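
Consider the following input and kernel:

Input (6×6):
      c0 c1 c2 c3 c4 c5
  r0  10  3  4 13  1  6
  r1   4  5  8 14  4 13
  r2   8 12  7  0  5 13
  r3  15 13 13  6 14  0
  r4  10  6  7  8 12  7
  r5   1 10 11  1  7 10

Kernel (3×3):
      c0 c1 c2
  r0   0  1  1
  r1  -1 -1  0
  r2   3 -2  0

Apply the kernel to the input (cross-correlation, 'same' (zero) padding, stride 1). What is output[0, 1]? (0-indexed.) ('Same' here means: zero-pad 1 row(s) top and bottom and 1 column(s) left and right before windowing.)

The receptive field on the zero-padded input at this output position is [0 0 0 / 10 3 4 / 4 5 8]. Elementwise product with the kernel and sum: 0·1 + 0·1 + 10·-1 + 3·-1 + 4·3 + 5·-2.

-11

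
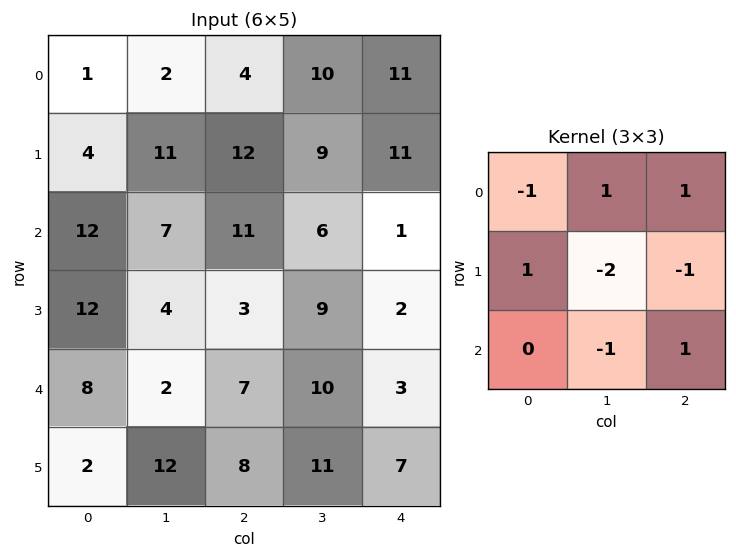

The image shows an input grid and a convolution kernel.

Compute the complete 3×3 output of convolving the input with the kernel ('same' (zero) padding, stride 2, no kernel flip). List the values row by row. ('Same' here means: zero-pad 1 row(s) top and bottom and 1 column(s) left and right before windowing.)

Output[0,0]: The receptive field on the zero-padded input at this output position is [0 0 0 / 0 1 2 / 0 4 11]. Elementwise product with the kernel and sum: 0·-1 + 0·1 + 0·1 + 0·1 + 1·-2 + 2·-1 + 4·-1 + 11·1.
Output[0,1]: The receptive field on the zero-padded input at this output position is [0 0 0 / 2 4 10 / 11 12 9]. Elementwise product with the kernel and sum: 0·-1 + 0·1 + 0·1 + 2·1 + 4·-2 + 10·-1 + 12·-1 + 9·1.

3 -19 -23
-24 -5 4
8 -11 -10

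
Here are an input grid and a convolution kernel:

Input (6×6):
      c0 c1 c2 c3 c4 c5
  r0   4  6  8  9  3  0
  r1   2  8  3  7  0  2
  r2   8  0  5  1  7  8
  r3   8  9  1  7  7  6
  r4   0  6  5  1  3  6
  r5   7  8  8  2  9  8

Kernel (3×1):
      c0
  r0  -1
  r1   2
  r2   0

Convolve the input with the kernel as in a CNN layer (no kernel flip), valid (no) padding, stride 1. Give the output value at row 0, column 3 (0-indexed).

The receptive field on the input at this output position is [9 / 7 / 1]. Elementwise product with the kernel and sum: 9·-1 + 7·2.

5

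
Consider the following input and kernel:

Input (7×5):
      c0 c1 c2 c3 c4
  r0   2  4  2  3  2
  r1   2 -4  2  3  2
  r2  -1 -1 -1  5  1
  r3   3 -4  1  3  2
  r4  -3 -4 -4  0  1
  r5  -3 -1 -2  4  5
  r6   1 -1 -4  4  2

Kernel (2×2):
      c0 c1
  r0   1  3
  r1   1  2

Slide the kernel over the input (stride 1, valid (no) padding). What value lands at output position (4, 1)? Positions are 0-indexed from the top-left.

-21

The receptive field on the input at this output position is [-4 -4 / -1 -2]. Elementwise product with the kernel and sum: -4·1 + -4·3 + -1·1 + -2·2.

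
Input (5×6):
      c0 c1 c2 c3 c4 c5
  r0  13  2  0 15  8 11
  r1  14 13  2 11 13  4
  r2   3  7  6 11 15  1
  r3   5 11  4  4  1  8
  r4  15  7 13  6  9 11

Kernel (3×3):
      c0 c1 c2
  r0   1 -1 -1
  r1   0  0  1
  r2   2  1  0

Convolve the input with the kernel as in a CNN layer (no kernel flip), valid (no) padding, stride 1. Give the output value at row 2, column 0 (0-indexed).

31

The receptive field on the input at this output position is [3 7 6 / 5 11 4 / 15 7 13]. Elementwise product with the kernel and sum: 3·1 + 7·-1 + 6·-1 + 4·1 + 15·2 + 7·1.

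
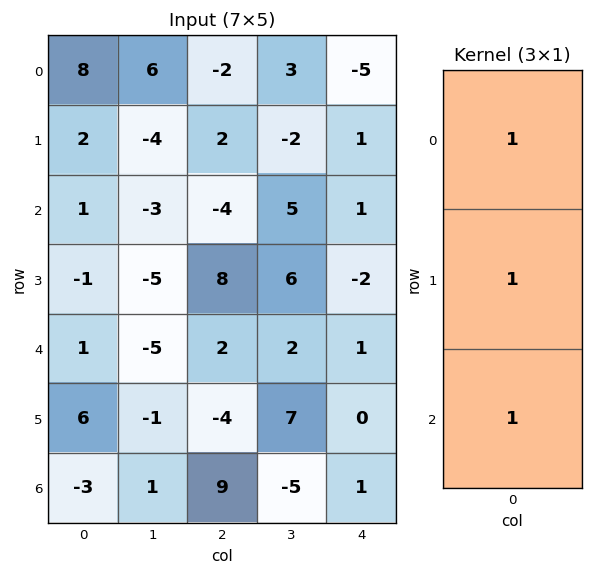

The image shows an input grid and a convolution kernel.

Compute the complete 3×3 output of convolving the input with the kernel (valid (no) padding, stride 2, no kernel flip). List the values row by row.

11 -4 -3
1 6 0
4 7 2

Output[0,0]: The receptive field on the input at this output position is [8 / 2 / 1]. Elementwise product with the kernel and sum: 8·1 + 2·1 + 1·1.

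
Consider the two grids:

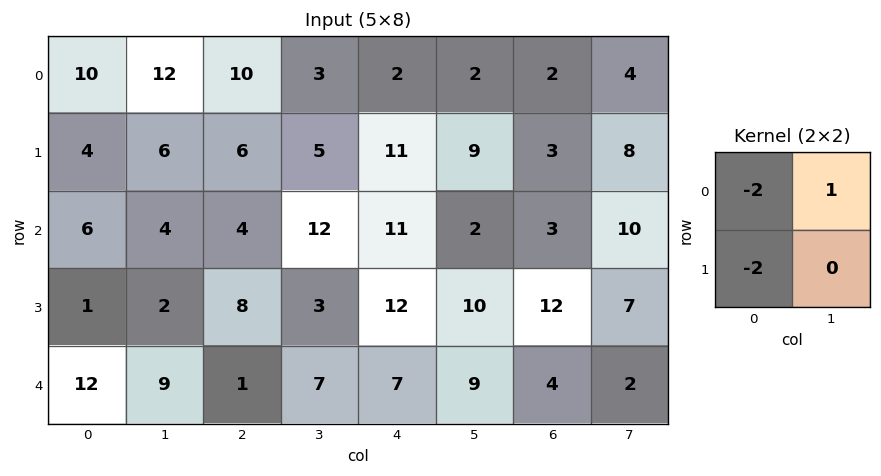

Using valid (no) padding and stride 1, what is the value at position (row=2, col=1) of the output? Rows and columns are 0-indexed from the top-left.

The receptive field on the input at this output position is [4 4 / 2 8]. Elementwise product with the kernel and sum: 4·-2 + 4·1 + 2·-2.

-8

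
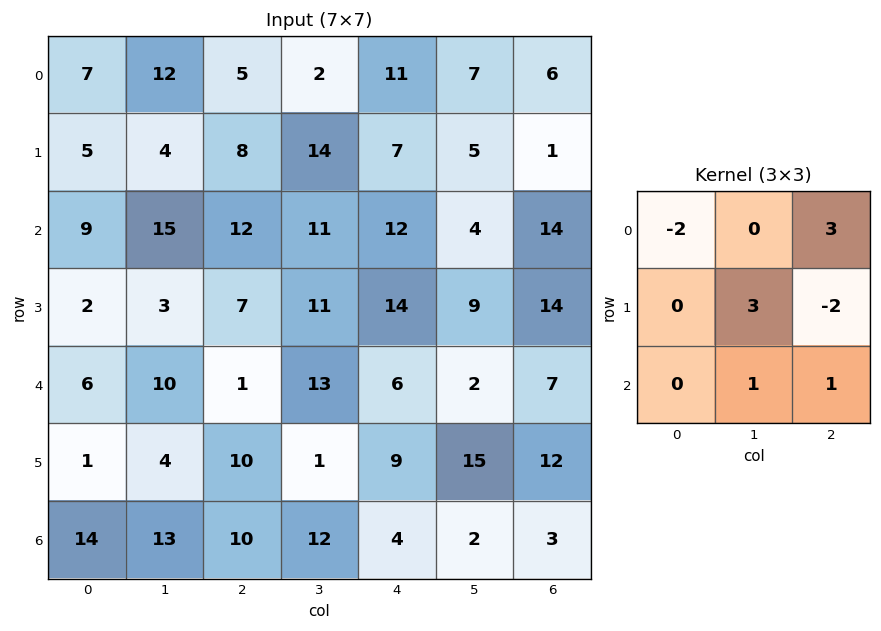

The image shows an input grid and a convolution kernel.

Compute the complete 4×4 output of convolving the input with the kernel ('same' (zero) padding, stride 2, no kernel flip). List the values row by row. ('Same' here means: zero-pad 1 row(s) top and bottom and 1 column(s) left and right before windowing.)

6 33 31 19
14 66 38 46
12 15 43 15
28 1 51 -21

Output[0,0]: The receptive field on the zero-padded input at this output position is [0 0 0 / 0 7 12 / 0 5 4]. Elementwise product with the kernel and sum: 0·-2 + 0·3 + 7·3 + 12·-2 + 5·1 + 4·1.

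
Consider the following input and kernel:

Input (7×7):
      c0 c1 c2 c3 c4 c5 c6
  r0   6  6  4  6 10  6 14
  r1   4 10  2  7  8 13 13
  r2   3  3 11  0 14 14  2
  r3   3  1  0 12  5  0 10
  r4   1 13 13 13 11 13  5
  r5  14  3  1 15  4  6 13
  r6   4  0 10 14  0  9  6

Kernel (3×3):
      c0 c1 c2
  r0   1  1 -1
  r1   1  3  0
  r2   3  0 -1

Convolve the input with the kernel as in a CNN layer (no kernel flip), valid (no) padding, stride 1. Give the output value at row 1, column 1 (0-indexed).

The receptive field on the input at this output position is [10 2 7 / 3 11 0 / 1 0 12]. Elementwise product with the kernel and sum: 10·1 + 2·1 + 7·-1 + 3·1 + 11·3 + 1·3 + 12·-1.

32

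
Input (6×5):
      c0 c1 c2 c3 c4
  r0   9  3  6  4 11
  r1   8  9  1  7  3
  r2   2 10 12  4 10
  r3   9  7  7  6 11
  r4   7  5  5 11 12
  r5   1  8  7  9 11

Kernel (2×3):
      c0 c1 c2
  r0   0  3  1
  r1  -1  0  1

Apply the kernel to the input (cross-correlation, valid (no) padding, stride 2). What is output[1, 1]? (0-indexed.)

The receptive field on the input at this output position is [12 4 10 / 7 6 11]. Elementwise product with the kernel and sum: 4·3 + 10·1 + 7·-1 + 11·1.

26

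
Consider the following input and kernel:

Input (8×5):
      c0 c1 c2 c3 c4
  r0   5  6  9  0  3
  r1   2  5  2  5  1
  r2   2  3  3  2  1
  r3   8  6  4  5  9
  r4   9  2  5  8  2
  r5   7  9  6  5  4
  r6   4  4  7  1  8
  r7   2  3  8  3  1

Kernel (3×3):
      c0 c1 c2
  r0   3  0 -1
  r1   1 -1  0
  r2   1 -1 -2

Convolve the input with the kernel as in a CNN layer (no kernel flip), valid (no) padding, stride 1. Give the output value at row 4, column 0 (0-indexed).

6

The receptive field on the input at this output position is [9 2 5 / 7 9 6 / 4 4 7]. Elementwise product with the kernel and sum: 9·3 + 5·-1 + 7·1 + 9·-1 + 4·1 + 4·-1 + 7·-2.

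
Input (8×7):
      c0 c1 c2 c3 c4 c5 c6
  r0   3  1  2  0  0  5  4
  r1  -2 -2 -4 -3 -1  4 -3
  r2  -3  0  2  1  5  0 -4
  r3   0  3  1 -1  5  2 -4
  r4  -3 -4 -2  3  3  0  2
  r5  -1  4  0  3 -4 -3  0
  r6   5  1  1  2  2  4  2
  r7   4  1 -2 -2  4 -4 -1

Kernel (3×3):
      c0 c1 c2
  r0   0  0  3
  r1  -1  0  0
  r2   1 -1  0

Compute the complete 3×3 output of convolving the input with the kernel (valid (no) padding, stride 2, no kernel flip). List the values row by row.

Output[0,0]: The receptive field on the input at this output position is [3 1 2 / -2 -2 -4 / -3 0 2]. Elementwise product with the kernel and sum: 2·3 + -2·-1 + -3·1 + 0·-1.
Output[0,1]: The receptive field on the input at this output position is [2 0 0 / -4 -3 -1 / 2 1 5]. Elementwise product with the kernel and sum: 0·3 + -4·-1 + 2·1 + 1·-1.

5 5 18
7 9 -14
-1 8 8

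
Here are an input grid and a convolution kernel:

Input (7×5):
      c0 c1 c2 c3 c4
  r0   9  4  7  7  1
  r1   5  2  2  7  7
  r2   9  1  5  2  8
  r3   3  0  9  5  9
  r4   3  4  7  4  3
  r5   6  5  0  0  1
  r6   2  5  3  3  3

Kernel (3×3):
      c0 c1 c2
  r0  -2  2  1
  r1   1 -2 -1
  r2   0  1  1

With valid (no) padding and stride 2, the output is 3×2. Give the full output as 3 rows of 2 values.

Output[0,0]: The receptive field on the input at this output position is [9 4 7 / 5 2 2 / 9 1 5]. Elementwise product with the kernel and sum: 9·-2 + 4·2 + 7·1 + 5·1 + 2·-2 + 2·-1 + 1·1 + 5·1.
Output[0,1]: The receptive field on the input at this output position is [7 7 1 / 2 7 7 / 5 2 8]. Elementwise product with the kernel and sum: 7·-2 + 7·2 + 1·1 + 2·1 + 7·-2 + 7·-1 + 2·1 + 8·1.

2 -8
-6 -1
13 2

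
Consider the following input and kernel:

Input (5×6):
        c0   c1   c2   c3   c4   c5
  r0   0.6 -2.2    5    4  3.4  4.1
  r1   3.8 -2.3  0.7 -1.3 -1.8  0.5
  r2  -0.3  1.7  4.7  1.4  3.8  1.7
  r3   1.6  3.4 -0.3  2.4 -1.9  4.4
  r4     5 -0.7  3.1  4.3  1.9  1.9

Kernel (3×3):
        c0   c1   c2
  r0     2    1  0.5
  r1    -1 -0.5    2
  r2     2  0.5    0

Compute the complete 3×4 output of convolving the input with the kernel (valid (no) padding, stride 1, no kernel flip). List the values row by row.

Output[0,0]: The receptive field on the input at this output position is [0.6 -2.2 5 / 3.8 -2.3 0.7 / -0.3 1.7 4.7]. Elementwise product with the kernel and sum: 0.6·2 + -2.2·1 + 5·0.5 + 3.8·-1 + -2.3·-0.5 + 0.7·2 + -0.3·2 + 1.7·0.5.

0.5 7.7 22.15 21.35
19.4 0.85 2 -0.2
9.2 10.5 16.35 24.35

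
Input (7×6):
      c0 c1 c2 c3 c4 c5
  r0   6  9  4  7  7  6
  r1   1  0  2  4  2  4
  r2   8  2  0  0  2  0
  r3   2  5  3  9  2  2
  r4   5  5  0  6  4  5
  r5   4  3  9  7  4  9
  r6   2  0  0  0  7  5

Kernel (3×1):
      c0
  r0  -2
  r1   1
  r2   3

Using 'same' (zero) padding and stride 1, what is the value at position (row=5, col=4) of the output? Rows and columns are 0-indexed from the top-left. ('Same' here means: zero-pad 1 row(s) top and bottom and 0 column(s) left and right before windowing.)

17

The receptive field on the zero-padded input at this output position is [4 / 4 / 7]. Elementwise product with the kernel and sum: 4·-2 + 4·1 + 7·3.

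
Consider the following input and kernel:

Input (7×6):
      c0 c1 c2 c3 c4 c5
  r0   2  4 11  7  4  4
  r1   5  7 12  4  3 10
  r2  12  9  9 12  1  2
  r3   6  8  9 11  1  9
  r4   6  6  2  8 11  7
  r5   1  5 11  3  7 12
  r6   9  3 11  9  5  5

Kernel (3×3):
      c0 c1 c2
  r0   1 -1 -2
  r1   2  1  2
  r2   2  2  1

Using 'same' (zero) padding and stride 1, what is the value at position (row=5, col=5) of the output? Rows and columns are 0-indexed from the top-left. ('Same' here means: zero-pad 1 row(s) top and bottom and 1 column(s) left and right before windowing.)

50

The receptive field on the zero-padded input at this output position is [11 7 0 / 7 12 0 / 5 5 0]. Elementwise product with the kernel and sum: 11·1 + 7·-1 + 0·-2 + 7·2 + 12·1 + 0·2 + 5·2 + 5·2 + 0·1.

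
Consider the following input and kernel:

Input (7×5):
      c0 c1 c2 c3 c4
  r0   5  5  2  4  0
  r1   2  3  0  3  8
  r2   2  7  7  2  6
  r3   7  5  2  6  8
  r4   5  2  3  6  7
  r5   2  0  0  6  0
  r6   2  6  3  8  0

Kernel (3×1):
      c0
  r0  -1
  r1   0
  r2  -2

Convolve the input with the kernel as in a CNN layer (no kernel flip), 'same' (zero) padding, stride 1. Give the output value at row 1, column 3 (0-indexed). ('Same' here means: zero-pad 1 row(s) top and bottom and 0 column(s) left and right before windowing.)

The receptive field on the zero-padded input at this output position is [4 / 3 / 2]. Elementwise product with the kernel and sum: 4·-1 + 2·-2.

-8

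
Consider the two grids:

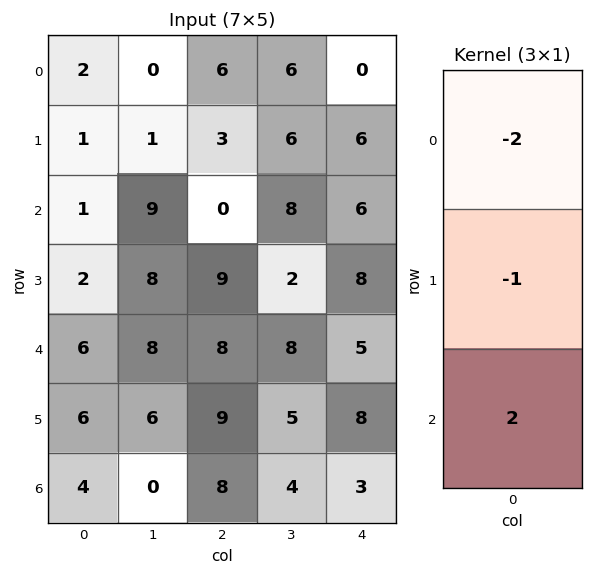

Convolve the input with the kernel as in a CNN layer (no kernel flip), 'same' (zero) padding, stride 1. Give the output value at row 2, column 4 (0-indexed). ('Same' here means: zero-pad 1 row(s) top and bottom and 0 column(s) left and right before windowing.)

-2

The receptive field on the zero-padded input at this output position is [6 / 6 / 8]. Elementwise product with the kernel and sum: 6·-2 + 6·-1 + 8·2.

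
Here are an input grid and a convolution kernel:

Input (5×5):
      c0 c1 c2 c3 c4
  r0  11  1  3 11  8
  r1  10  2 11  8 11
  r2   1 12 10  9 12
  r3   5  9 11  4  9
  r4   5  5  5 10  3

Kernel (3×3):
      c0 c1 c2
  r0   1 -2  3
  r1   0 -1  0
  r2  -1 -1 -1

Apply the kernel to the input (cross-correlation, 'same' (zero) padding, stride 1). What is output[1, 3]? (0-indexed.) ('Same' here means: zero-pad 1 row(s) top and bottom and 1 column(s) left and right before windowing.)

-34

The receptive field on the zero-padded input at this output position is [3 11 8 / 11 8 11 / 10 9 12]. Elementwise product with the kernel and sum: 3·1 + 11·-2 + 8·3 + 8·-1 + 10·-1 + 9·-1 + 12·-1.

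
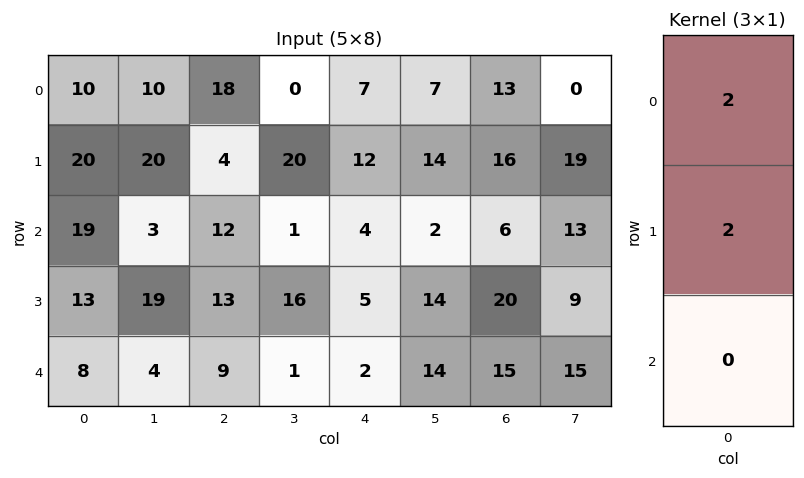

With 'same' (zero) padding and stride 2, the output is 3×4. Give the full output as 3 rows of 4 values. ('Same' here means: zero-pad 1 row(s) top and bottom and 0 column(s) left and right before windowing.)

20 36 14 26
78 32 32 44
42 44 14 70

Output[0,0]: The receptive field on the zero-padded input at this output position is [0 / 10 / 20]. Elementwise product with the kernel and sum: 0·2 + 10·2.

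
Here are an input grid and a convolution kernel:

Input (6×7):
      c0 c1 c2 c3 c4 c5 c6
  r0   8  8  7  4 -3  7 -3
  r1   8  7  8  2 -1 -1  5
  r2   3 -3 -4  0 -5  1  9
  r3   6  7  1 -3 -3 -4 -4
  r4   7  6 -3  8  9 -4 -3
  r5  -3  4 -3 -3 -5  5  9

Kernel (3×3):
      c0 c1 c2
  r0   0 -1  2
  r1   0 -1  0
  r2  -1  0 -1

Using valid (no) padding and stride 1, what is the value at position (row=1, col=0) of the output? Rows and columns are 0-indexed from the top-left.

5

The receptive field on the input at this output position is [8 7 8 / 3 -3 -4 / 6 7 1]. Elementwise product with the kernel and sum: 7·-1 + 8·2 + -3·-1 + 6·-1 + 1·-1.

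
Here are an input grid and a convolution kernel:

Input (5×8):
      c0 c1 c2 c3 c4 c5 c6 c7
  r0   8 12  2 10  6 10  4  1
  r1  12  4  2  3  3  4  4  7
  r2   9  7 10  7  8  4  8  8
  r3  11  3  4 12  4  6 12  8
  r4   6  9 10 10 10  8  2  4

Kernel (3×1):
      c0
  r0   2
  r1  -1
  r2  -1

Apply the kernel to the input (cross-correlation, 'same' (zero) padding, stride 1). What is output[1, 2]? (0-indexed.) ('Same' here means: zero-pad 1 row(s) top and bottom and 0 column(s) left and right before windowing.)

The receptive field on the zero-padded input at this output position is [2 / 2 / 10]. Elementwise product with the kernel and sum: 2·2 + 2·-1 + 10·-1.

-8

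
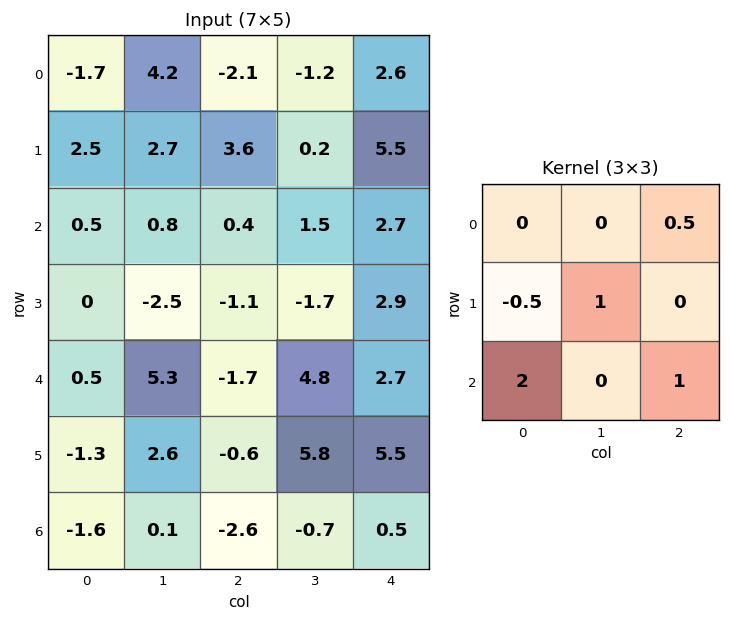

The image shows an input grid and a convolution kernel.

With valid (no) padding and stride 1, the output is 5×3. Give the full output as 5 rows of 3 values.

1.8 4.75 3.2
1.25 -6.6 4.75
-3 16.3 -0.5
1.3 5.8 11.4
-3.4 0 2.75

Output[0,0]: The receptive field on the input at this output position is [-1.7 4.2 -2.1 / 2.5 2.7 3.6 / 0.5 0.8 0.4]. Elementwise product with the kernel and sum: -2.1·0.5 + 2.5·-0.5 + 2.7·1 + 0.5·2 + 0.4·1.
Output[0,1]: The receptive field on the input at this output position is [4.2 -2.1 -1.2 / 2.7 3.6 0.2 / 0.8 0.4 1.5]. Elementwise product with the kernel and sum: -1.2·0.5 + 2.7·-0.5 + 3.6·1 + 0.8·2 + 1.5·1.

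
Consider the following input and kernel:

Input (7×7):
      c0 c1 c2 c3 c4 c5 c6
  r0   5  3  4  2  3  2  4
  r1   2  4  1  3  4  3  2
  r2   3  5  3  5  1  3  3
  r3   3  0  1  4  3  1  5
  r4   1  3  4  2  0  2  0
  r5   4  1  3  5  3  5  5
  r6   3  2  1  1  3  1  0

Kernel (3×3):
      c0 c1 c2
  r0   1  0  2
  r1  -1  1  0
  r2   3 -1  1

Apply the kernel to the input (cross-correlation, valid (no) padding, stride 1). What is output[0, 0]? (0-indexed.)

22

The receptive field on the input at this output position is [5 3 4 / 2 4 1 / 3 5 3]. Elementwise product with the kernel and sum: 5·1 + 4·2 + 2·-1 + 4·1 + 3·3 + 5·-1 + 3·1.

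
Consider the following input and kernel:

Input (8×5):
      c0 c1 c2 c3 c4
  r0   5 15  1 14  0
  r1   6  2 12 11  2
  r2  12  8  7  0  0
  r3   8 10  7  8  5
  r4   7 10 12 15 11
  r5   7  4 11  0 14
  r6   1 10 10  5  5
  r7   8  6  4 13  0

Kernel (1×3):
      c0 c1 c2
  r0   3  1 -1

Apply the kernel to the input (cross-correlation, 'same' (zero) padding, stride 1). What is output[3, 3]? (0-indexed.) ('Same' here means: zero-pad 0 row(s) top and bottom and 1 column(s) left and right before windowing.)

24

The receptive field on the zero-padded input at this output position is [7 8 5]. Elementwise product with the kernel and sum: 7·3 + 8·1 + 5·-1.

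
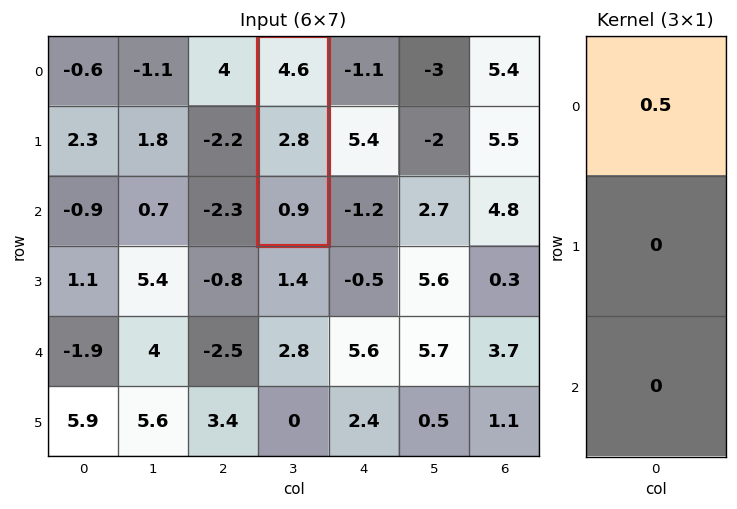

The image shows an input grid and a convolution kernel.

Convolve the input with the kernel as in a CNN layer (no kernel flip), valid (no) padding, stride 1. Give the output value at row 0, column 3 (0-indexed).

2.3

The receptive field on the input at this output position is [4.6 / 2.8 / 0.9]. Elementwise product with the kernel and sum: 4.6·0.5.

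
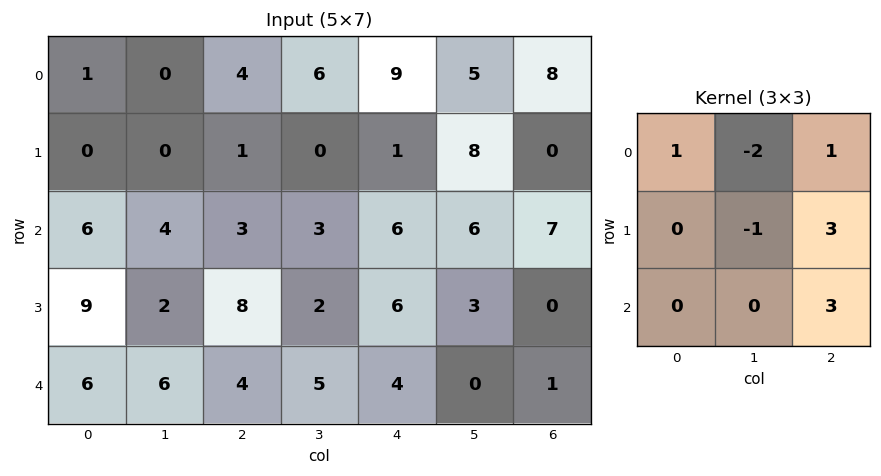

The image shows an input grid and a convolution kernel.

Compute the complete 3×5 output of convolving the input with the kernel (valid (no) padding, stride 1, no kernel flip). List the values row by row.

17 6 22 34 20
30 10 35 27 0
35 14 31 0 1

Output[0,0]: The receptive field on the input at this output position is [1 0 4 / 0 0 1 / 6 4 3]. Elementwise product with the kernel and sum: 1·1 + 0·-2 + 4·1 + 0·-1 + 1·3 + 3·3.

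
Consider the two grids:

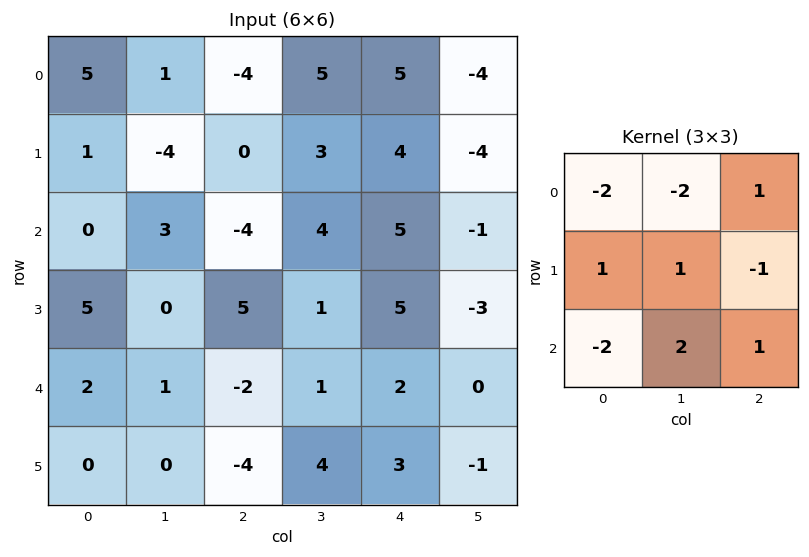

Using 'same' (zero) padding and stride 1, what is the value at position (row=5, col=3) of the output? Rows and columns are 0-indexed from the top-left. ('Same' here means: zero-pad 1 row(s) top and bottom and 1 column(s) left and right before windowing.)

The receptive field on the zero-padded input at this output position is [-2 1 2 / -4 4 3 / 0 0 0]. Elementwise product with the kernel and sum: -2·-2 + 1·-2 + 2·1 + -4·1 + 4·1 + 3·-1 + 0·-2 + 0·2 + 0·1.

1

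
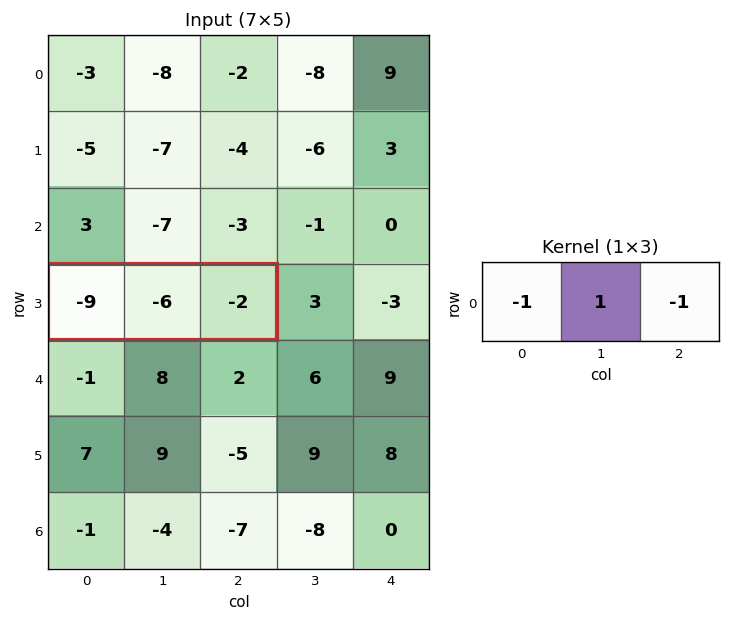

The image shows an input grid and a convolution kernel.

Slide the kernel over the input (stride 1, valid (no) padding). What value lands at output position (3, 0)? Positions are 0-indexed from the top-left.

The receptive field on the input at this output position is [-9 -6 -2]. Elementwise product with the kernel and sum: -9·-1 + -6·1 + -2·-1.

5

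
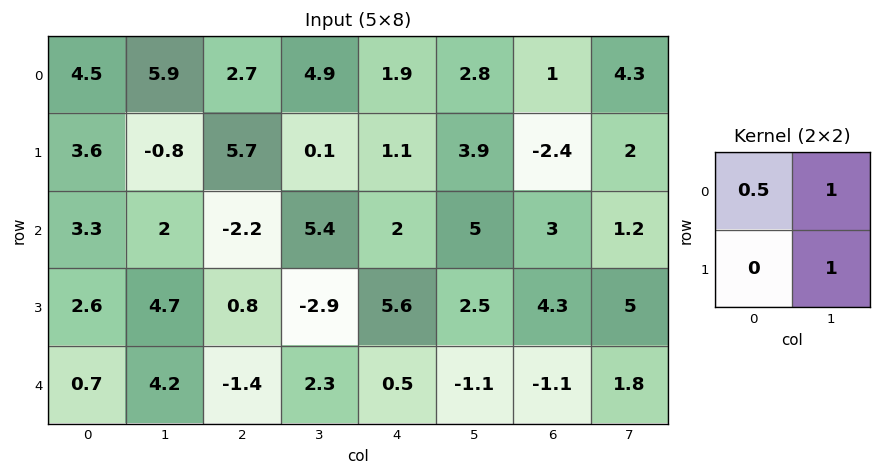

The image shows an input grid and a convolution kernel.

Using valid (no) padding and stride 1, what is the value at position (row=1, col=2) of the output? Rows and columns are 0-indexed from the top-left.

The receptive field on the input at this output position is [5.7 0.1 / -2.2 5.4]. Elementwise product with the kernel and sum: 5.7·0.5 + 0.1·1 + 5.4·1.

8.35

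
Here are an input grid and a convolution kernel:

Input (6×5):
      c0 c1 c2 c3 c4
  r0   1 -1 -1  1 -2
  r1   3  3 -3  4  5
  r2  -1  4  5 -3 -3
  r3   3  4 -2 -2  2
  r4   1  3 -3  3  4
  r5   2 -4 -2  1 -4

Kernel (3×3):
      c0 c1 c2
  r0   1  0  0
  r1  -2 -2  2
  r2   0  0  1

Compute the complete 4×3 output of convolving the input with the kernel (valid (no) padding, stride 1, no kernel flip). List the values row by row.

Output[0,0]: The receptive field on the input at this output position is [1 -1 -1 / 3 3 -3 / -1 4 5]. Elementwise product with the kernel and sum: 1·1 + 3·-2 + 3·-2 + -3·2 + 5·1.

-12 4 4
5 -23 -11
-22 -1 21
-13 11 2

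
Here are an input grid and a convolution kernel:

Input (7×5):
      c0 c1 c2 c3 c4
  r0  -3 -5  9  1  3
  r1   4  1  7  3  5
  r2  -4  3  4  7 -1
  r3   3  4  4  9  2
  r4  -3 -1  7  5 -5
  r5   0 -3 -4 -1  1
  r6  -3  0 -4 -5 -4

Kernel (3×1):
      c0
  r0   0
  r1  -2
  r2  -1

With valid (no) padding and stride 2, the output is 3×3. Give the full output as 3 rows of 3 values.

-4 -18 -9
-3 -15 1
3 12 2

Output[0,0]: The receptive field on the input at this output position is [-3 / 4 / -4]. Elementwise product with the kernel and sum: 4·-2 + -4·-1.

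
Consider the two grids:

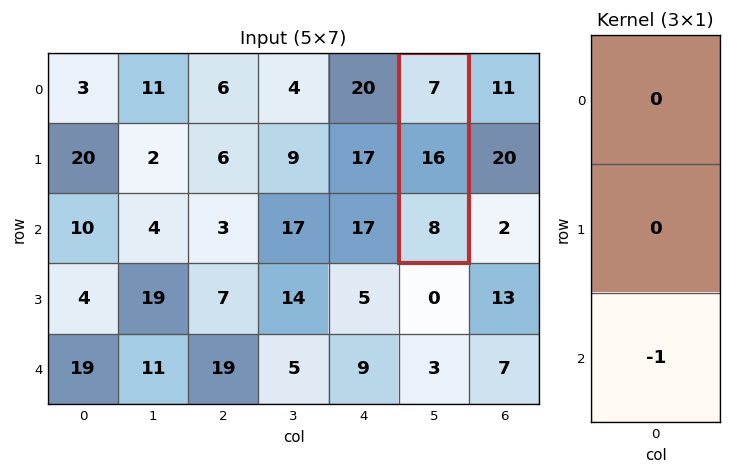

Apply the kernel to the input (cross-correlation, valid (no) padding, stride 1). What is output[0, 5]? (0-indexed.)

-8

The receptive field on the input at this output position is [7 / 16 / 8]. Elementwise product with the kernel and sum: 8·-1.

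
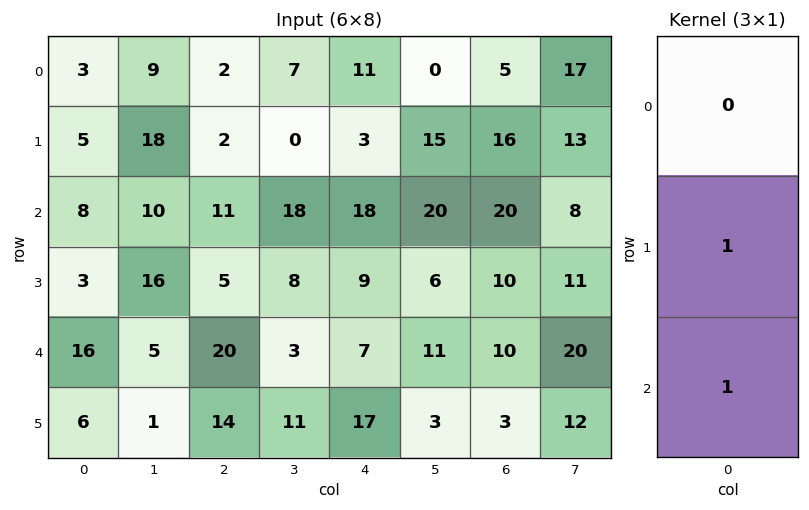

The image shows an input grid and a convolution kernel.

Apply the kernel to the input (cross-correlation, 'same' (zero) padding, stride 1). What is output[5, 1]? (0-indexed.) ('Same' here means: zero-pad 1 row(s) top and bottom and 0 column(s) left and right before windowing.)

1

The receptive field on the zero-padded input at this output position is [5 / 1 / 0]. Elementwise product with the kernel and sum: 1·1 + 0·1.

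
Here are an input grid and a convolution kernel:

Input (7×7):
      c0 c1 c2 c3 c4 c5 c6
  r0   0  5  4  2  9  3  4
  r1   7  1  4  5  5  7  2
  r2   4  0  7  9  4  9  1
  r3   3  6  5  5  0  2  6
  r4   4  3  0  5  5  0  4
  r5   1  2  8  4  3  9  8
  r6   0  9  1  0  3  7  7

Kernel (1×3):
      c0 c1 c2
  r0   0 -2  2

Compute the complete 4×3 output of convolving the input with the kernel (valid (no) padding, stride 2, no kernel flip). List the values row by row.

-2 14 2
14 -10 -16
-6 0 8
-16 6 0

Output[0,0]: The receptive field on the input at this output position is [0 5 4]. Elementwise product with the kernel and sum: 5·-2 + 4·2.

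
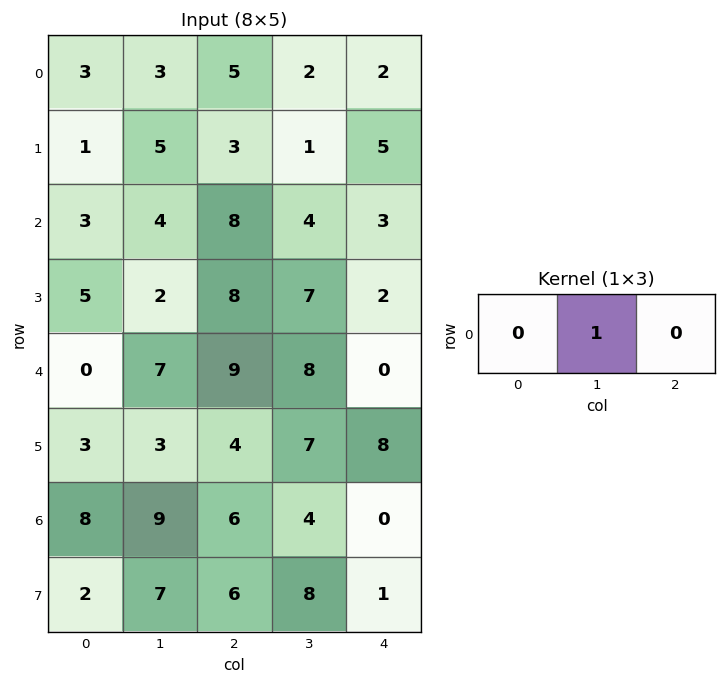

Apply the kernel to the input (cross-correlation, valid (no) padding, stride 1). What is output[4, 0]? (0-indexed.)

The receptive field on the input at this output position is [0 7 9]. Elementwise product with the kernel and sum: 7·1.

7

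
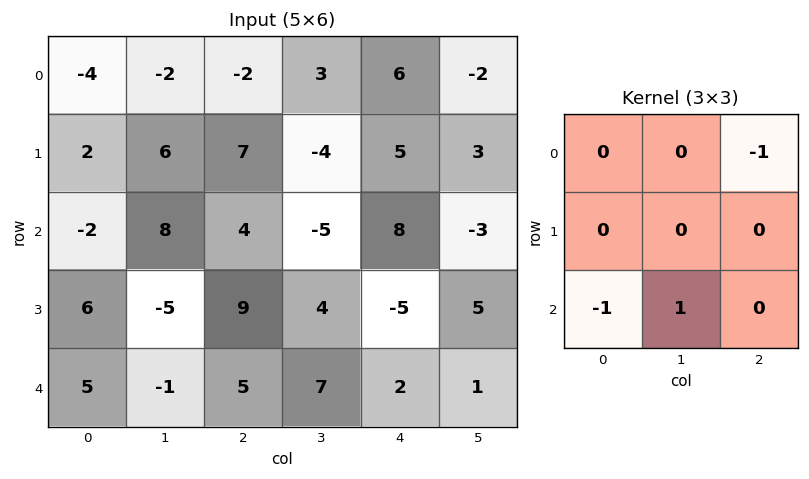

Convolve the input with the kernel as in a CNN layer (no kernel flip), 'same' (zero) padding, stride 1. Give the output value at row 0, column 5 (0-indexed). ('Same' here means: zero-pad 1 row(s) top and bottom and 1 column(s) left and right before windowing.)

The receptive field on the zero-padded input at this output position is [0 0 0 / 6 -2 0 / 5 3 0]. Elementwise product with the kernel and sum: 0·-1 + 5·-1 + 3·1.

-2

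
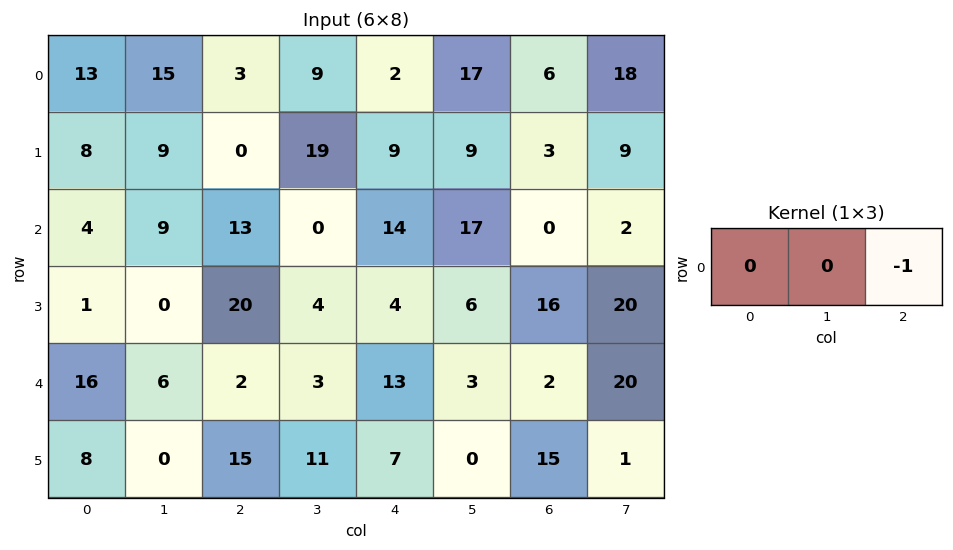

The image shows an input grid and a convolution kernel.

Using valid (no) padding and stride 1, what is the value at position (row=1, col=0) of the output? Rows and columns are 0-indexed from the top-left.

The receptive field on the input at this output position is [8 9 0]. Elementwise product with the kernel and sum: 0·-1.

0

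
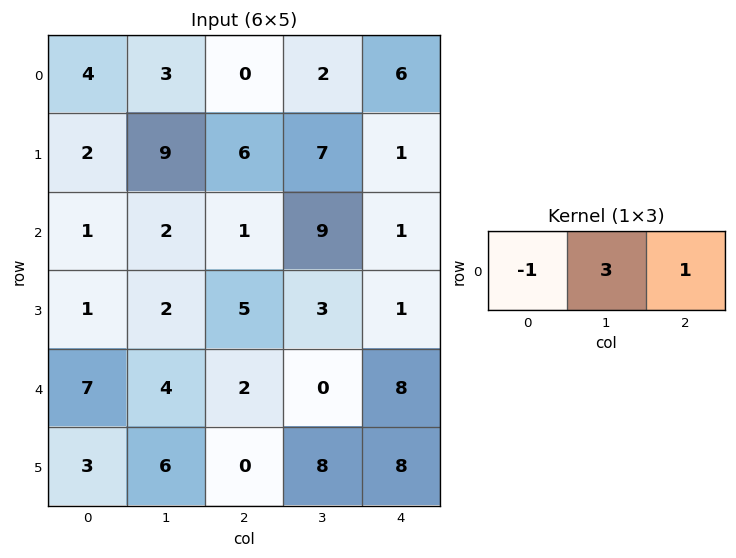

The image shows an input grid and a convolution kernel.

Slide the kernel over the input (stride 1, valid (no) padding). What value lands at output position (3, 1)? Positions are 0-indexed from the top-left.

16

The receptive field on the input at this output position is [2 5 3]. Elementwise product with the kernel and sum: 2·-1 + 5·3 + 3·1.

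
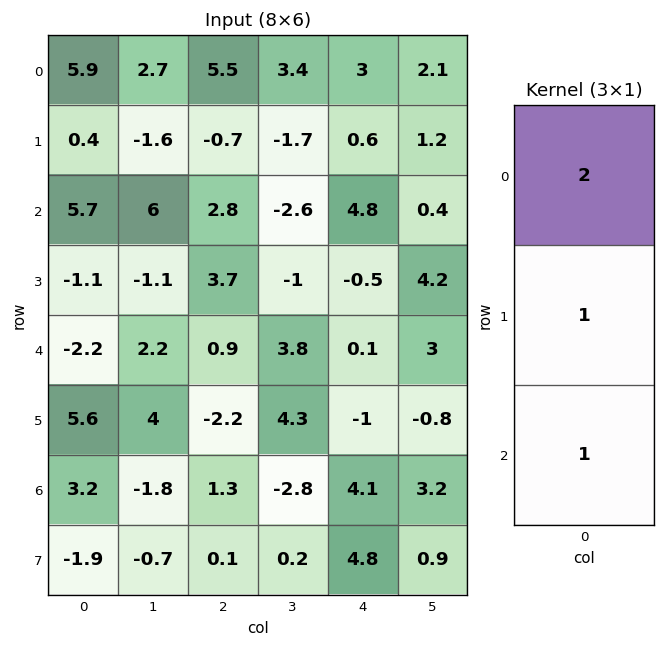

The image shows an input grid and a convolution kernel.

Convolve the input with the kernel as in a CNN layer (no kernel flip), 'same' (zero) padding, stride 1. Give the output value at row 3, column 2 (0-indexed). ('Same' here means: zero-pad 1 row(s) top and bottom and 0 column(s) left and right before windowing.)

10.2

The receptive field on the zero-padded input at this output position is [2.8 / 3.7 / 0.9]. Elementwise product with the kernel and sum: 2.8·2 + 3.7·1 + 0.9·1.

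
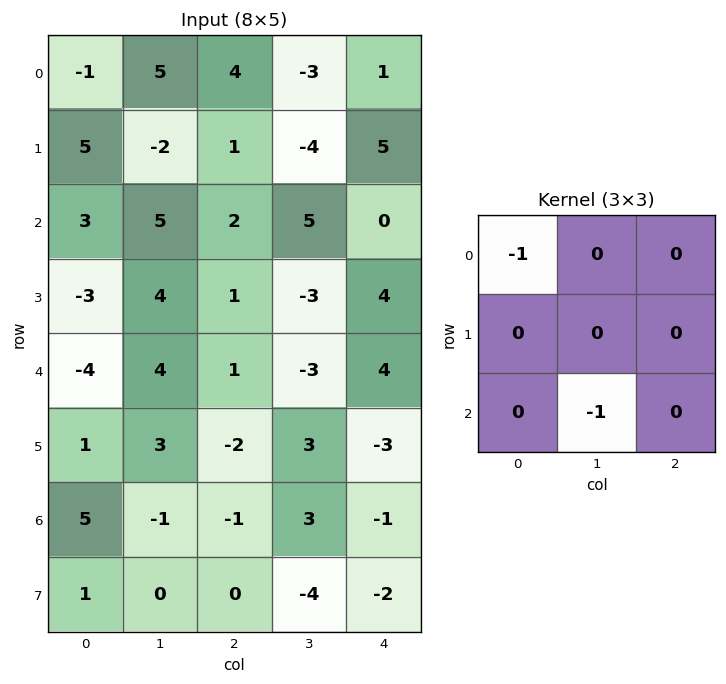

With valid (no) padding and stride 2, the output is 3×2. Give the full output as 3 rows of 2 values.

-4 -9
-7 1
5 -4

Output[0,0]: The receptive field on the input at this output position is [-1 5 4 / 5 -2 1 / 3 5 2]. Elementwise product with the kernel and sum: -1·-1 + 5·-1.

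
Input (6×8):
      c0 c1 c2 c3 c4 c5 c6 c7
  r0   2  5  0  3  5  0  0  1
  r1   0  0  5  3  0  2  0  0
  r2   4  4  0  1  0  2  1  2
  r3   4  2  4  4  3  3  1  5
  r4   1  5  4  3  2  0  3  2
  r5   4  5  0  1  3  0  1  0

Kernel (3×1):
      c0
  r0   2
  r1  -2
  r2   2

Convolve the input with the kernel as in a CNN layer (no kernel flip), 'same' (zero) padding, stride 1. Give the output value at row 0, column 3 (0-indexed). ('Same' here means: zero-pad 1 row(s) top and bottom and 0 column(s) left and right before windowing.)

The receptive field on the zero-padded input at this output position is [0 / 3 / 3]. Elementwise product with the kernel and sum: 0·2 + 3·-2 + 3·2.

0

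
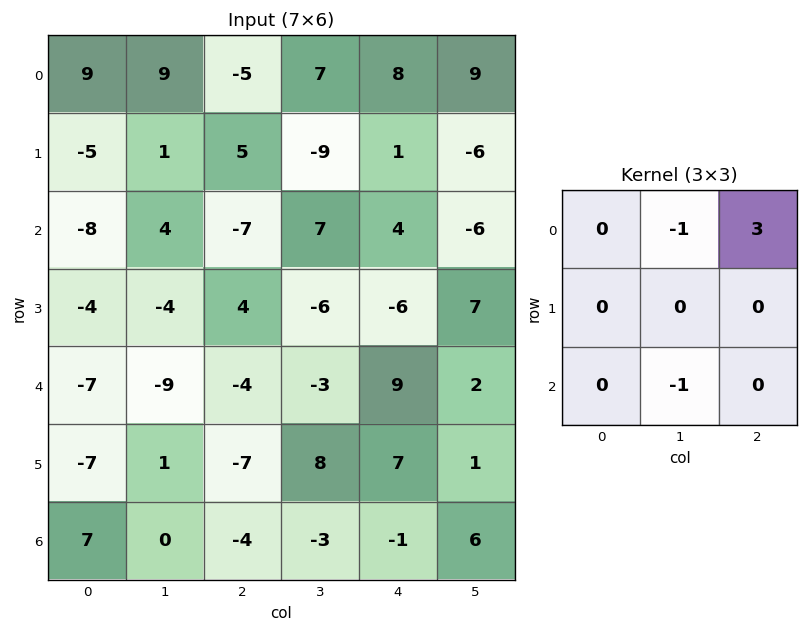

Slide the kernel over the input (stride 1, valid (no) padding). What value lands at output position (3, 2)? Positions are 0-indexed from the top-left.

-20

The receptive field on the input at this output position is [4 -6 -6 / -4 -3 9 / -7 8 7]. Elementwise product with the kernel and sum: -6·-1 + -6·3 + 8·-1.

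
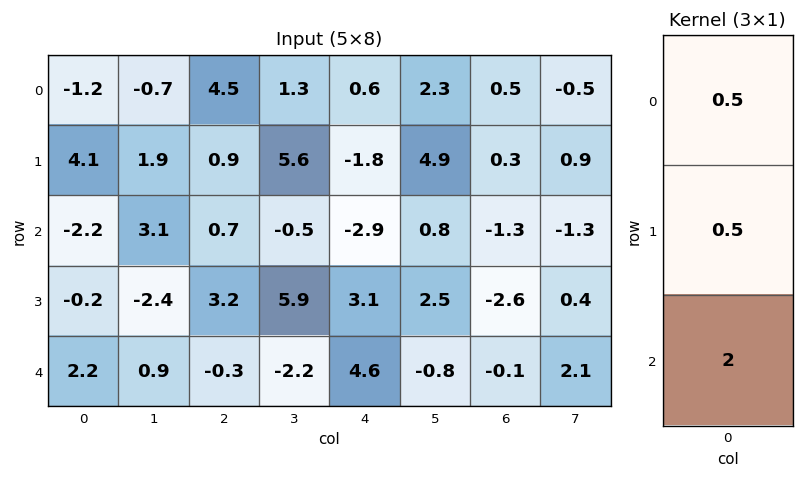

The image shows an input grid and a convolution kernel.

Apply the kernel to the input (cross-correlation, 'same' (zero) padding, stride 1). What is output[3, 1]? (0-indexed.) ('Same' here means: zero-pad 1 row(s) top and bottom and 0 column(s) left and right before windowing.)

The receptive field on the zero-padded input at this output position is [3.1 / -2.4 / 0.9]. Elementwise product with the kernel and sum: 3.1·0.5 + -2.4·0.5 + 0.9·2.

2.15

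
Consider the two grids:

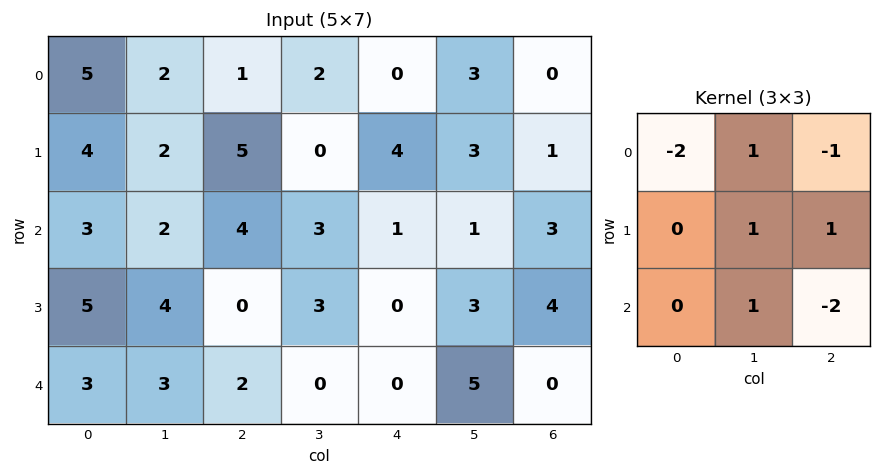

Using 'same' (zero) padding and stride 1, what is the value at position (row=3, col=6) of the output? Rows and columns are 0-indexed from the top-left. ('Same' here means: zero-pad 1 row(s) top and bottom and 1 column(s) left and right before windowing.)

The receptive field on the zero-padded input at this output position is [1 3 0 / 3 4 0 / 5 0 0]. Elementwise product with the kernel and sum: 1·-2 + 3·1 + 0·-1 + 4·1 + 0·1 + 0·1 + 0·-2.

5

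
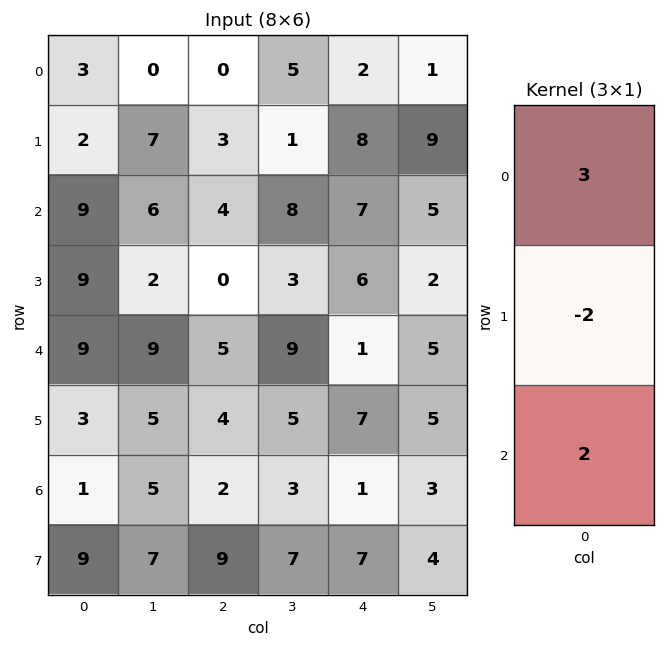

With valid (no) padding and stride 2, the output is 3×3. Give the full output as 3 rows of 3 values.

Output[0,0]: The receptive field on the input at this output position is [3 / 2 / 9]. Elementwise product with the kernel and sum: 3·3 + 2·-2 + 9·2.
Output[0,1]: The receptive field on the input at this output position is [0 / 3 / 4]. Elementwise product with the kernel and sum: 0·3 + 3·-2 + 4·2.

23 2 4
27 22 11
23 11 -9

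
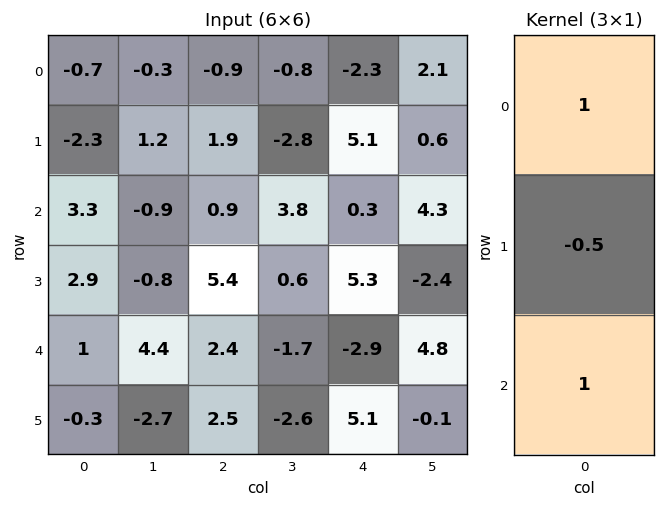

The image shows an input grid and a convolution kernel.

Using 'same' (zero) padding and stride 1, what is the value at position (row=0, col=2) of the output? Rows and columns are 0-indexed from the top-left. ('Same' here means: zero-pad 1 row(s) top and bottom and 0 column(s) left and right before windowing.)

2.35

The receptive field on the zero-padded input at this output position is [0 / -0.9 / 1.9]. Elementwise product with the kernel and sum: 0·1 + -0.9·-0.5 + 1.9·1.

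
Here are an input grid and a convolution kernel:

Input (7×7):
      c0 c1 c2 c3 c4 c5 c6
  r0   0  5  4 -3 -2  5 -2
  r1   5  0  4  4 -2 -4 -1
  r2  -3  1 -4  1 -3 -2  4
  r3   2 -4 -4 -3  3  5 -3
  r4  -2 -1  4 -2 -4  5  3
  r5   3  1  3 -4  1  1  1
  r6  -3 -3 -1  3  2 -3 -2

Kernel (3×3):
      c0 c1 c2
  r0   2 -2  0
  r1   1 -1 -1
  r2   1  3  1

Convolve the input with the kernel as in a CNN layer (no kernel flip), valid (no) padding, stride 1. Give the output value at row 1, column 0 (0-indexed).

The receptive field on the input at this output position is [5 0 4 / -3 1 -4 / 2 -4 -4]. Elementwise product with the kernel and sum: 5·2 + 0·-2 + -3·1 + 1·-1 + -4·-1 + 2·1 + -4·3 + -4·1.

-4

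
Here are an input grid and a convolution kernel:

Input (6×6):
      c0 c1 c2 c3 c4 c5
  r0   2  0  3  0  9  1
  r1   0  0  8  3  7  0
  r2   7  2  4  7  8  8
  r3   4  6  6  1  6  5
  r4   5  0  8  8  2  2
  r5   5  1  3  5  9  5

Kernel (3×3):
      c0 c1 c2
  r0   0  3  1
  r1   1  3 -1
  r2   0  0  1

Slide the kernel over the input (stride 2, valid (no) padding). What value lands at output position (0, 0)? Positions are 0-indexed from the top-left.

The receptive field on the input at this output position is [2 0 3 / 0 0 8 / 7 2 4]. Elementwise product with the kernel and sum: 0·3 + 3·1 + 0·1 + 0·3 + 8·-1 + 4·1.

-1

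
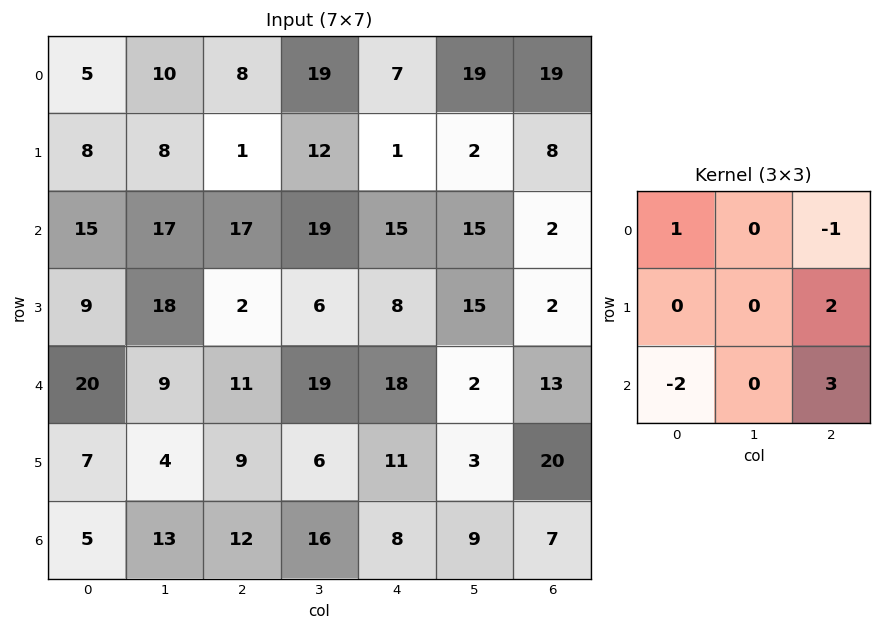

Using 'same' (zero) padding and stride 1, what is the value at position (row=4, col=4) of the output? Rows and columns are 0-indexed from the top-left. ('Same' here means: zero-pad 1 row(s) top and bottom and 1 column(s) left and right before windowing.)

-8

The receptive field on the zero-padded input at this output position is [6 8 15 / 19 18 2 / 6 11 3]. Elementwise product with the kernel and sum: 6·1 + 15·-1 + 2·2 + 6·-2 + 3·3.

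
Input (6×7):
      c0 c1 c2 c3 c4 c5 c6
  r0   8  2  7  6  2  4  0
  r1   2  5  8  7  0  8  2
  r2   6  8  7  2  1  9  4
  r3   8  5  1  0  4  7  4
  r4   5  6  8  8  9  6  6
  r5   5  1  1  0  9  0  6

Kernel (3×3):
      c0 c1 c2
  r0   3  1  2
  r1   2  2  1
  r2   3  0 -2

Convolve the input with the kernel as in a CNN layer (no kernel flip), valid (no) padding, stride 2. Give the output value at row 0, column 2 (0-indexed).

The receptive field on the input at this output position is [2 4 0 / 0 8 2 / 1 9 4]. Elementwise product with the kernel and sum: 2·3 + 4·1 + 0·2 + 0·2 + 8·2 + 2·1 + 1·3 + 4·-2.

23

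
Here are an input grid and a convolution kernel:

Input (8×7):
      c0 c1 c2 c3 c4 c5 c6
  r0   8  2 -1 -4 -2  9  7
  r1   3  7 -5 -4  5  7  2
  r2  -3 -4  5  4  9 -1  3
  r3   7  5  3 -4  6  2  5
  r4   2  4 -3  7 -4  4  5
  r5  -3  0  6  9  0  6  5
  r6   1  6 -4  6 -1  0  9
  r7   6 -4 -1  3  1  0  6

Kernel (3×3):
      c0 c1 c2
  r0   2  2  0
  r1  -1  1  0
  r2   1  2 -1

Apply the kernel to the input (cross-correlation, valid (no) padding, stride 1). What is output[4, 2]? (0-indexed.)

20

The receptive field on the input at this output position is [-3 7 -4 / 6 9 0 / -4 6 -1]. Elementwise product with the kernel and sum: -3·2 + 7·2 + 6·-1 + 9·1 + -4·1 + 6·2 + -1·-1.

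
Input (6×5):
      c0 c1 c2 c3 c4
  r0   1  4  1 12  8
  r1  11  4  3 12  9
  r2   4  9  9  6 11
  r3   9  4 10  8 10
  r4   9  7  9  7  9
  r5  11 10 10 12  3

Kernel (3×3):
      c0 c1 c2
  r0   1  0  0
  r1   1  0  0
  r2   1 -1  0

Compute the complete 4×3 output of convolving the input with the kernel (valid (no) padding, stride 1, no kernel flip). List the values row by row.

7 8 7
20 7 14
15 11 21
19 11 17

Output[0,0]: The receptive field on the input at this output position is [1 4 1 / 11 4 3 / 4 9 9]. Elementwise product with the kernel and sum: 1·1 + 11·1 + 4·1 + 9·-1.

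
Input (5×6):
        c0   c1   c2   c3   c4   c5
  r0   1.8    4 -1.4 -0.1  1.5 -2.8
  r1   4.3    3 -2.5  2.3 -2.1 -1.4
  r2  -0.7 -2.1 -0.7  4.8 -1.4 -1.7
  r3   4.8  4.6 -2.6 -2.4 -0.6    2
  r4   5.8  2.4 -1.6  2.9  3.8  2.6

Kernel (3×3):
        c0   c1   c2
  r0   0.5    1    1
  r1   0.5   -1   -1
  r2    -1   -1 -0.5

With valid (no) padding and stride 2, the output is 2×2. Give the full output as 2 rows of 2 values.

Output[0,0]: The receptive field on the input at this output position is [1.8 4 -1.4 / 4.3 3 -2.5 / -0.7 -2.1 -0.7]. Elementwise product with the kernel and sum: 1.8·0.5 + 4·1 + -1.4·1 + 4.3·0.5 + 3·-1 + -2.5·-1 + -0.7·-1 + -2.1·-1 + -0.7·-0.5.

8.3 -4.15
-10.15 1.55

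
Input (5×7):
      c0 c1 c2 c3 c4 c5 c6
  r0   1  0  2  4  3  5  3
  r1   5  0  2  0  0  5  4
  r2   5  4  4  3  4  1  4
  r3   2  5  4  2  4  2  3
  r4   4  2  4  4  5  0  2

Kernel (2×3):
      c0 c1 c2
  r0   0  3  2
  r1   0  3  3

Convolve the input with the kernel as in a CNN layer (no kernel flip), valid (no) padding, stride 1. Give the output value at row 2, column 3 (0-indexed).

The receptive field on the input at this output position is [3 4 1 / 2 4 2]. Elementwise product with the kernel and sum: 4·3 + 1·2 + 4·3 + 2·3.

32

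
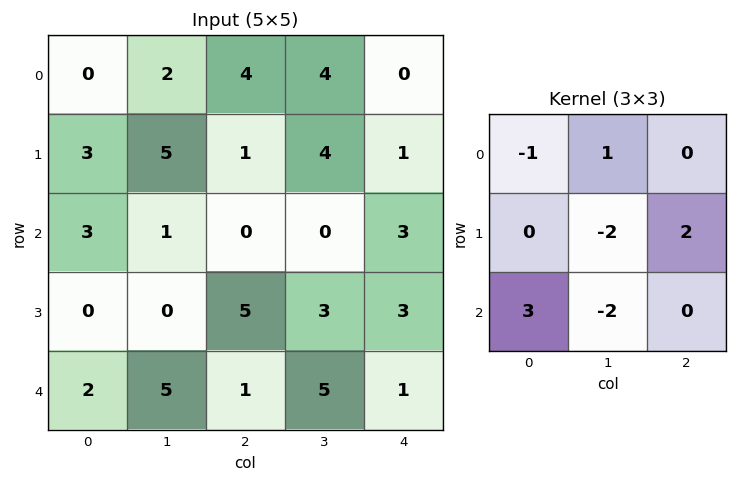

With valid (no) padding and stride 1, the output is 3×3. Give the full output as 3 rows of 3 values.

Output[0,0]: The receptive field on the input at this output position is [0 2 4 / 3 5 1 / 3 1 0]. Elementwise product with the kernel and sum: 0·-1 + 2·1 + 5·-2 + 1·2 + 3·3 + 1·-2.
Output[0,1]: The receptive field on the input at this output position is [2 4 4 / 5 1 4 / 1 0 0]. Elementwise product with the kernel and sum: 2·-1 + 4·1 + 1·-2 + 4·2 + 1·3 + 0·-2.

1 11 -6
0 -14 18
4 8 -7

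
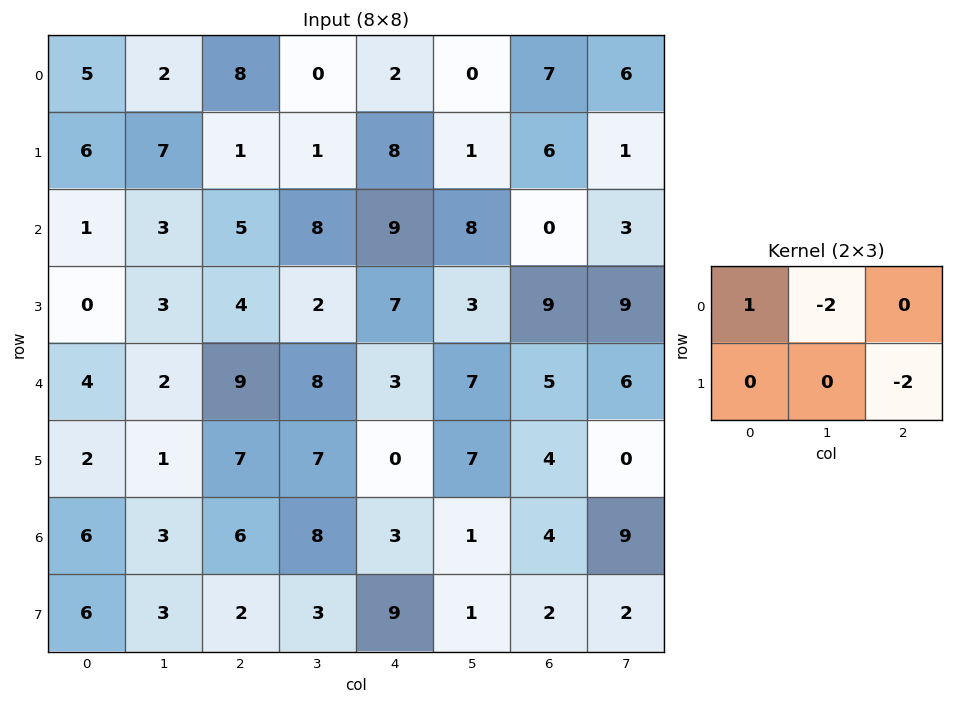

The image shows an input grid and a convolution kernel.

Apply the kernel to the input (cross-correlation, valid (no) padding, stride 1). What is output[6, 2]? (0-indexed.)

-28

The receptive field on the input at this output position is [6 8 3 / 2 3 9]. Elementwise product with the kernel and sum: 6·1 + 8·-2 + 9·-2.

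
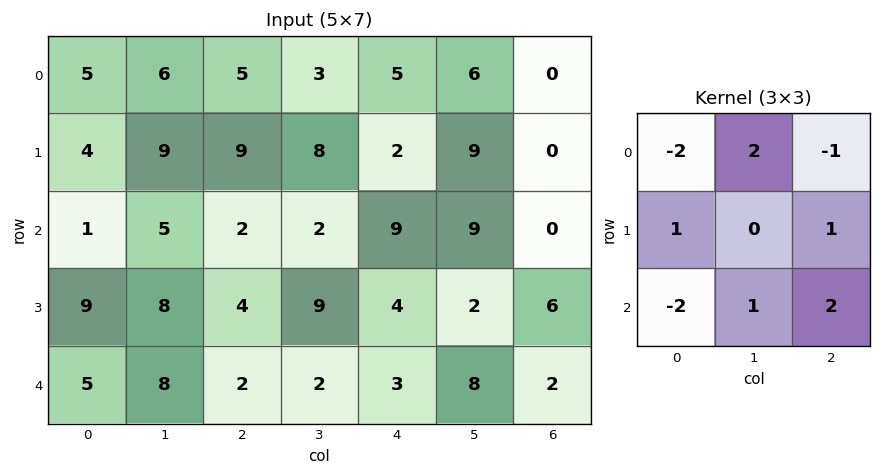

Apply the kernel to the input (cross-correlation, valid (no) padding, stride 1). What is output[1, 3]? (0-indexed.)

-20

The receptive field on the input at this output position is [8 2 9 / 2 9 9 / 9 4 2]. Elementwise product with the kernel and sum: 8·-2 + 2·2 + 9·-1 + 2·1 + 9·1 + 9·-2 + 4·1 + 2·2.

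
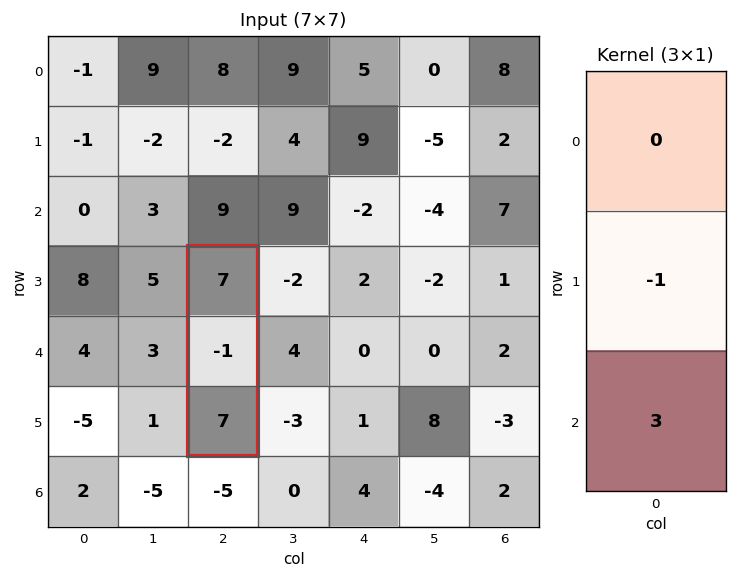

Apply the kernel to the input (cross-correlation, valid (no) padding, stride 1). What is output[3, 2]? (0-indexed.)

The receptive field on the input at this output position is [7 / -1 / 7]. Elementwise product with the kernel and sum: -1·-1 + 7·3.

22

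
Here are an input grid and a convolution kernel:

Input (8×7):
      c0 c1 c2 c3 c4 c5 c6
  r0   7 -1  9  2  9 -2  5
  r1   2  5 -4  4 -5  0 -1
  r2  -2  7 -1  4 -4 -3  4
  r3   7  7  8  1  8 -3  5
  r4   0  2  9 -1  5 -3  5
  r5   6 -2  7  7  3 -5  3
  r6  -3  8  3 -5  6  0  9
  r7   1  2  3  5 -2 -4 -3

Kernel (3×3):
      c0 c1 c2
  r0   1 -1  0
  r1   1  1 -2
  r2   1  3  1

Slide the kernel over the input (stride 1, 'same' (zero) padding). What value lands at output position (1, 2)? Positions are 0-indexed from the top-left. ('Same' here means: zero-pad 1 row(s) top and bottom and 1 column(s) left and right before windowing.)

The receptive field on the zero-padded input at this output position is [-1 9 2 / 5 -4 4 / 7 -1 4]. Elementwise product with the kernel and sum: -1·1 + 9·-1 + 5·1 + -4·1 + 4·-2 + 7·1 + -1·3 + 4·1.

-9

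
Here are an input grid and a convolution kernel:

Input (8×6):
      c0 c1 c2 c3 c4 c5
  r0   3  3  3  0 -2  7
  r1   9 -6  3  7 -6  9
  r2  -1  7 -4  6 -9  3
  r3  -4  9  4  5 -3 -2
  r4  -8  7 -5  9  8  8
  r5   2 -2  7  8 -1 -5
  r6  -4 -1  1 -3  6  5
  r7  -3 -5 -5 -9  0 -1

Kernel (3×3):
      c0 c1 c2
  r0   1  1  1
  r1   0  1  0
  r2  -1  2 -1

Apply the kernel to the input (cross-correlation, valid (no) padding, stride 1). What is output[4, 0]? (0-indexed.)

-7

The receptive field on the input at this output position is [-8 7 -5 / 2 -2 7 / -4 -1 1]. Elementwise product with the kernel and sum: -8·1 + 7·1 + -5·1 + -2·1 + -4·-1 + -1·2 + 1·-1.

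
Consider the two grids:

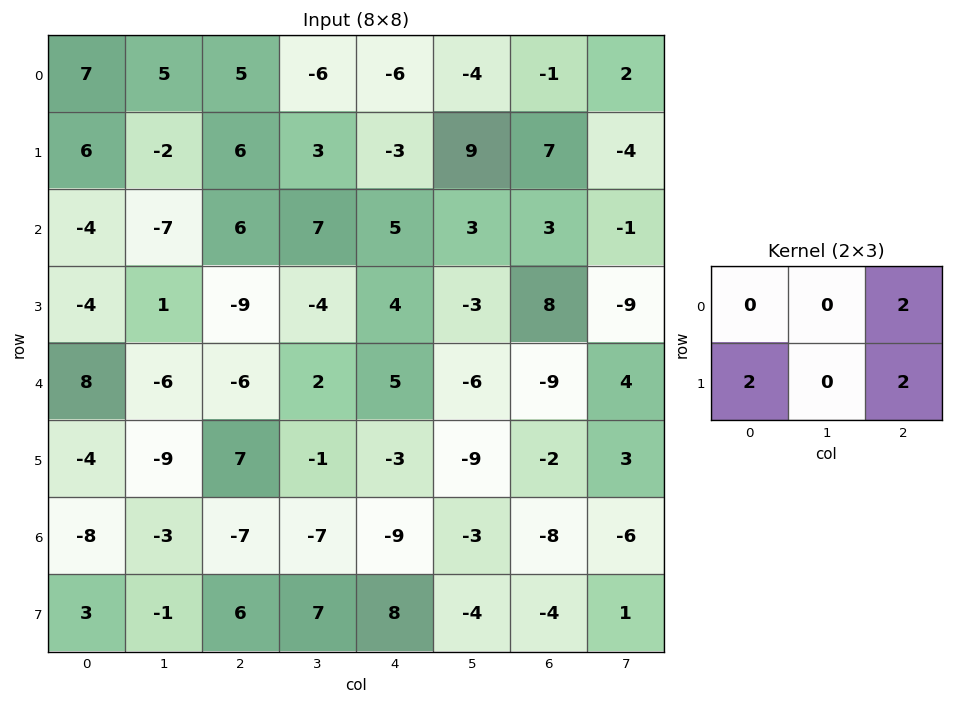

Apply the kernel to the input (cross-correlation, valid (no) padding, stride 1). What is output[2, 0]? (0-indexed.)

The receptive field on the input at this output position is [-4 -7 6 / -4 1 -9]. Elementwise product with the kernel and sum: 6·2 + -4·2 + -9·2.

-14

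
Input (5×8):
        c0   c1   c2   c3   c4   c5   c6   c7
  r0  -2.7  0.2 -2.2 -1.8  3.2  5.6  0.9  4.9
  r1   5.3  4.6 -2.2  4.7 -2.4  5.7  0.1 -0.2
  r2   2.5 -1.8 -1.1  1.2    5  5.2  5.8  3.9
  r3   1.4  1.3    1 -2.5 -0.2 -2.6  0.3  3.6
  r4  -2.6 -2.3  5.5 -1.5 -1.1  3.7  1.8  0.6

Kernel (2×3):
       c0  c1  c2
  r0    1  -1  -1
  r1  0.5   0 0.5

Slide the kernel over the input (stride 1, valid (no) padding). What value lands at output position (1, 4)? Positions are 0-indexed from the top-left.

-2.8

The receptive field on the input at this output position is [-2.4 5.7 0.1 / 5 5.2 5.8]. Elementwise product with the kernel and sum: -2.4·1 + 5.7·-1 + 0.1·-1 + 5·0.5 + 5.8·0.5.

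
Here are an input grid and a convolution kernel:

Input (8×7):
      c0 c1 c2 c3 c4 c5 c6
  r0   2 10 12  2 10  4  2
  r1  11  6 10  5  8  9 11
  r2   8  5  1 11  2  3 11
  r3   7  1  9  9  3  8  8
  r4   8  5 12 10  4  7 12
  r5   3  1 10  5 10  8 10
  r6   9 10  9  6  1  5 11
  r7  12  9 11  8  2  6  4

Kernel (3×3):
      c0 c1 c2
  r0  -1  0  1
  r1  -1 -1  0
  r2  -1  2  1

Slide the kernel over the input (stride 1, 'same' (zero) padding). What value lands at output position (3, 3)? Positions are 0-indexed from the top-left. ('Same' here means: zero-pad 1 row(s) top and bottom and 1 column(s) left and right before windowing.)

-5

The receptive field on the zero-padded input at this output position is [1 11 2 / 9 9 3 / 12 10 4]. Elementwise product with the kernel and sum: 1·-1 + 2·1 + 9·-1 + 9·-1 + 12·-1 + 10·2 + 4·1.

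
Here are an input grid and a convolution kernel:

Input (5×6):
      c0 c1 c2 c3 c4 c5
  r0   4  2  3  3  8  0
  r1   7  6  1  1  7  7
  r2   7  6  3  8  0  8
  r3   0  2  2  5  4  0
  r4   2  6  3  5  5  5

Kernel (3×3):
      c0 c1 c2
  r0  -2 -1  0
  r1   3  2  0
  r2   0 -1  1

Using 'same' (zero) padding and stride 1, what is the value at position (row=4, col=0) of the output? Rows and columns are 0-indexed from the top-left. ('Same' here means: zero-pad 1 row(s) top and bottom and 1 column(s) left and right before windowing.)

The receptive field on the zero-padded input at this output position is [0 0 2 / 0 2 6 / 0 0 0]. Elementwise product with the kernel and sum: 0·-2 + 0·-1 + 0·3 + 2·2 + 0·-1 + 0·1.

4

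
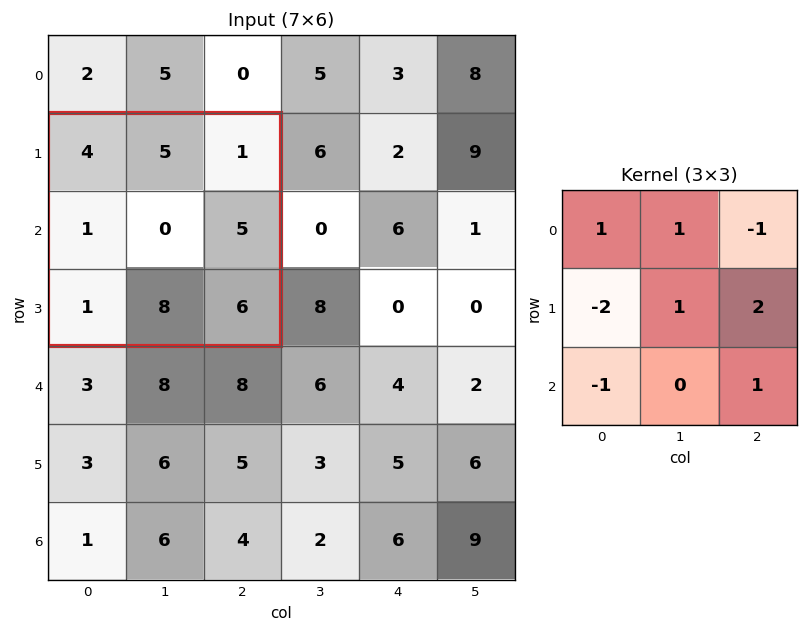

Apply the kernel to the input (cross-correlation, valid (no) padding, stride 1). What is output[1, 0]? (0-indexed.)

21

The receptive field on the input at this output position is [4 5 1 / 1 0 5 / 1 8 6]. Elementwise product with the kernel and sum: 4·1 + 5·1 + 1·-1 + 1·-2 + 0·1 + 5·2 + 1·-1 + 6·1.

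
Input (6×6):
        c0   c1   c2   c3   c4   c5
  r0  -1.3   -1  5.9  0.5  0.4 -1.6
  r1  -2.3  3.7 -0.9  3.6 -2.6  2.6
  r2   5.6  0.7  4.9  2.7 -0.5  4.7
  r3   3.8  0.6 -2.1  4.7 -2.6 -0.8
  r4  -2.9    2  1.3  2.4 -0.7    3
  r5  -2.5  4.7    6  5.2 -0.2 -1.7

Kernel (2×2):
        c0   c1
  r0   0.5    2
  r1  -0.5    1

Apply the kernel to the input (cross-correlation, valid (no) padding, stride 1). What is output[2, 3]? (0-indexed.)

The receptive field on the input at this output position is [2.7 -0.5 / 4.7 -2.6]. Elementwise product with the kernel and sum: 2.7·0.5 + -0.5·2 + 4.7·-0.5 + -2.6·1.

-4.6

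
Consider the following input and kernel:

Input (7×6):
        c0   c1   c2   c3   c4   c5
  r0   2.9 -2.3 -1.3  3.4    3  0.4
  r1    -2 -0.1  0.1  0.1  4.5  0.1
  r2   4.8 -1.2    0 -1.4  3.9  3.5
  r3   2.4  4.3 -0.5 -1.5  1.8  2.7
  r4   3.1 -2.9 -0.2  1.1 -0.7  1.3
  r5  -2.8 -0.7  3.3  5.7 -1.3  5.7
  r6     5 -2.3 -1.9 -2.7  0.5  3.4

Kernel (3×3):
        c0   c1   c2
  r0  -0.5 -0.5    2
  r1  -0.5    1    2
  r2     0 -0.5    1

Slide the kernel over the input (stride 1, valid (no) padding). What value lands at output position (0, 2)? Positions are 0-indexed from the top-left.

18.6

The receptive field on the input at this output position is [-1.3 3.4 3 / 0.1 0.1 4.5 / 0 -1.4 3.9]. Elementwise product with the kernel and sum: -1.3·-0.5 + 3.4·-0.5 + 3·2 + 0.1·-0.5 + 0.1·1 + 4.5·2 + -1.4·-0.5 + 3.9·1.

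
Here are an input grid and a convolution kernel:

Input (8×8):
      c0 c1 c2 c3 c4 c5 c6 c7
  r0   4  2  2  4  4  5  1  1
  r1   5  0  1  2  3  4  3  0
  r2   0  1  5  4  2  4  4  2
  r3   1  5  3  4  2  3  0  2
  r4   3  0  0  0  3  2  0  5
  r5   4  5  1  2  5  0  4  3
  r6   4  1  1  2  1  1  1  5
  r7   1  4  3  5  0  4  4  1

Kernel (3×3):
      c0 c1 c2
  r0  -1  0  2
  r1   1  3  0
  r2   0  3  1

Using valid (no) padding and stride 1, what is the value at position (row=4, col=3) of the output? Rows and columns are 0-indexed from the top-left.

The receptive field on the input at this output position is [0 3 2 / 2 5 0 / 2 1 1]. Elementwise product with the kernel and sum: 0·-1 + 2·2 + 2·1 + 5·3 + 1·3 + 1·1.

25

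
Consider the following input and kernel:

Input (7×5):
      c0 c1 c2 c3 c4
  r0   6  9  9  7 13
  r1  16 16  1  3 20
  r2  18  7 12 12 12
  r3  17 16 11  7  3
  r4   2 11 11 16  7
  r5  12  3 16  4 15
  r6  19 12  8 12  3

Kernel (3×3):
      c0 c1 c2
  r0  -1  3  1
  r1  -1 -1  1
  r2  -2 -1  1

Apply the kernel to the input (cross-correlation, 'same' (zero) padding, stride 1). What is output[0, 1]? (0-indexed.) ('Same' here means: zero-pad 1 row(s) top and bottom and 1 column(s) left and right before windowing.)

The receptive field on the zero-padded input at this output position is [0 0 0 / 6 9 9 / 16 16 1]. Elementwise product with the kernel and sum: 0·-1 + 0·3 + 0·1 + 6·-1 + 9·-1 + 9·1 + 16·-2 + 16·-1 + 1·1.

-53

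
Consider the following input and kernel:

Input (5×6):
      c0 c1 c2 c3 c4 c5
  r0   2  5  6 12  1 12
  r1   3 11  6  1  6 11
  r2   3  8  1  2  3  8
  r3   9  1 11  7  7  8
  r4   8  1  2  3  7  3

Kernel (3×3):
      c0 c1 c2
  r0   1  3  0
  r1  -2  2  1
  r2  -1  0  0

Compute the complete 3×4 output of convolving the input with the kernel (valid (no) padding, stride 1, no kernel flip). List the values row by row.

36 6 37 34
38 16 3 22
14 37 4 16

Output[0,0]: The receptive field on the input at this output position is [2 5 6 / 3 11 6 / 3 8 1]. Elementwise product with the kernel and sum: 2·1 + 5·3 + 3·-2 + 11·2 + 6·1 + 3·-1.
Output[0,1]: The receptive field on the input at this output position is [5 6 12 / 11 6 1 / 8 1 2]. Elementwise product with the kernel and sum: 5·1 + 6·3 + 11·-2 + 6·2 + 1·1 + 8·-1.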